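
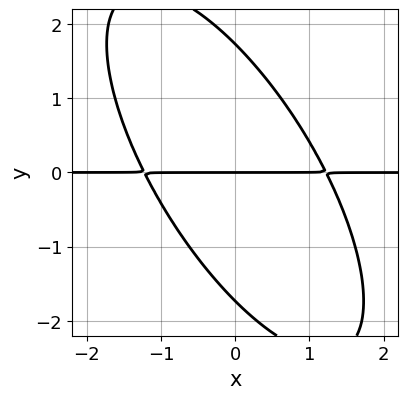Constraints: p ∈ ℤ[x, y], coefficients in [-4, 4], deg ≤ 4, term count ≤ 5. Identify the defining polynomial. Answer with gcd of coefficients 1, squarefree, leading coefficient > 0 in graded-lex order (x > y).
2*x^2*y + 2*x*y^2 + y^3 - 3*y

First, deg p = 3.
Then, observable constraints: one y-axis crossing is at y = 0; the visible x-axis segment lies entirely on the curve.
Finally, assembling these constraints gives the stated polynomial.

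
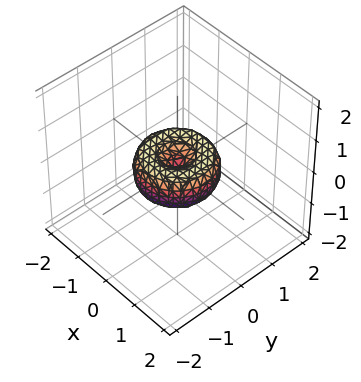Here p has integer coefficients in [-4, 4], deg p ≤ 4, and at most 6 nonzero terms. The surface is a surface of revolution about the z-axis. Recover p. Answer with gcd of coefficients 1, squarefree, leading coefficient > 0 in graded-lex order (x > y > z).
x^4 + 2*x^2*y^2 + y^4 - x^2 - y^2 + z^2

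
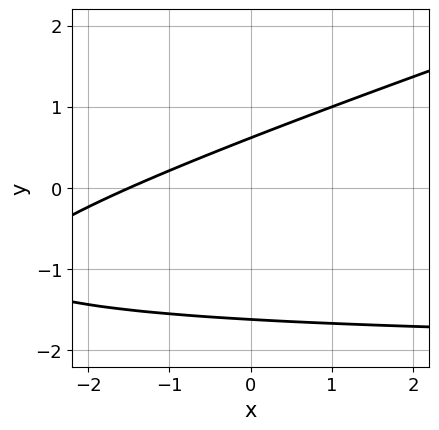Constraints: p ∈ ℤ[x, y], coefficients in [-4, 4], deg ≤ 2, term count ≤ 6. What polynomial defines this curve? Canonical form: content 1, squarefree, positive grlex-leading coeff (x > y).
First, degree: the shape is more complex than any degree-1 curve, so deg p = 2.
Finally, solving for integer coefficients yields p as stated.

x*y - 3*y^2 + 2*x - 3*y + 3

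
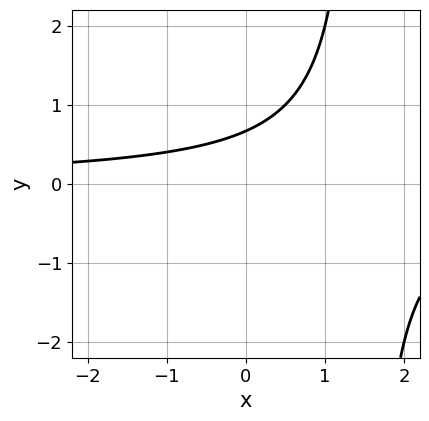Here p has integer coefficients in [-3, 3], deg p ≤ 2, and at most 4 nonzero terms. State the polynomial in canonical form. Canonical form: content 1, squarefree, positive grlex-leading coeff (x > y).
(a) The degree is 2 — the shape is more complex than any degree-1 curve.
(b) Observable constraints: it misses every integer gridline on the x-axis.
(c) Matching integer coefficients to the picture gives p.

2*x*y - 3*y + 2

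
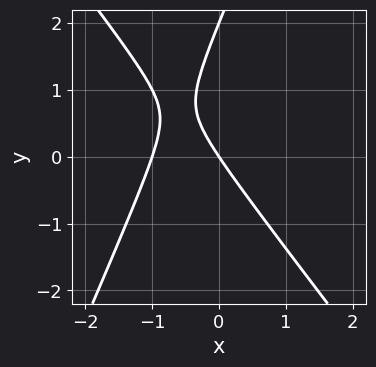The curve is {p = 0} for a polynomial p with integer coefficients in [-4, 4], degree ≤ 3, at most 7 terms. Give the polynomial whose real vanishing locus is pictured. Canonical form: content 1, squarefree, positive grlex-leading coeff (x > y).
deg p = 2.
Reading off the gridlines: among the integer gridlines, it crosses the x-axis at x ∈ {-1, 0}; the y-axis gridline crossings are at y ∈ {0, 2}.
Assembling these constraints gives the stated polynomial.

3*x^2 + x*y - y^2 + 3*x + 2*y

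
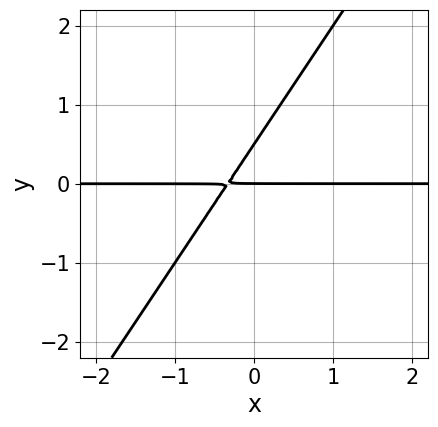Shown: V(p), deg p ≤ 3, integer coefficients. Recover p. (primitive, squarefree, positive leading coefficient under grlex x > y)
1. The degree is 2 — no degree-1 curve has this shape.
2. Checking where it meets the axes: it meets the y-axis at y = 0 (among the integer gridlines); every point of the x-axis in the box is on the curve.
3. Assembling these constraints gives the stated polynomial.

3*x*y - 2*y^2 + y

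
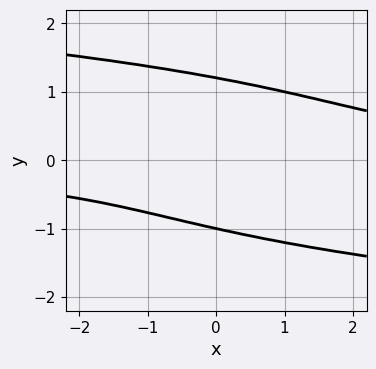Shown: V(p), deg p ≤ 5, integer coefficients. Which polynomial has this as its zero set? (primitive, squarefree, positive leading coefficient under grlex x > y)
(a) deg p = 4. No degree-3 curve has this shape.
(b) From the axis intercepts and sections: it crosses the y-axis at the gridline y = -1; the curve avoids every integer x-axis point in the box.
(c) The integer polynomial consistent with all of this is the stated p.

2*y^4 + 2*x*y - y - 3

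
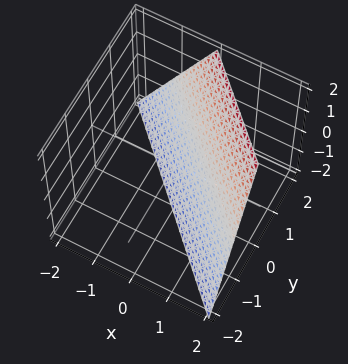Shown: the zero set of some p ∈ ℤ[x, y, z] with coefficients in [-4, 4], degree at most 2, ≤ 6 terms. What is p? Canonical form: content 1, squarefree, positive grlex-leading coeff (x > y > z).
(a) The degree is 1 — every cross-section is a straight line — this is a plane.
(b) Checking where it meets the axes: one y-axis crossing is at y = 1; it crosses the z-axis at the gridline z = -2; one x-axis crossing is at x = 1.
(c) Matching integer coefficients to the picture gives p.

2*x + 2*y - z - 2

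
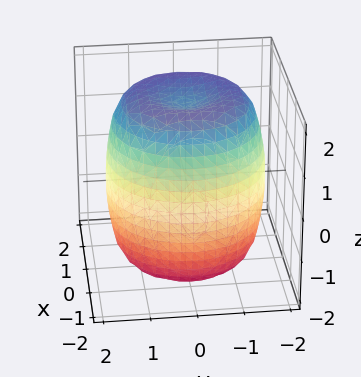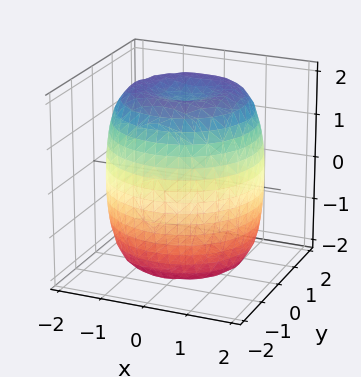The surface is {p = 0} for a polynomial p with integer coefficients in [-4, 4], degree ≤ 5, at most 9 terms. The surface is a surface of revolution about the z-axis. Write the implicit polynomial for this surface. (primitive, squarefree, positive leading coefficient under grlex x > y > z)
x^4 + 2*x^2*y^2 + y^4 - 2*x^2 - 2*y^2 + z^2 - 3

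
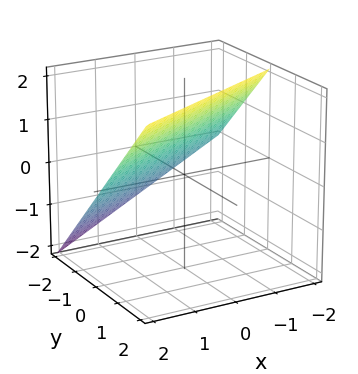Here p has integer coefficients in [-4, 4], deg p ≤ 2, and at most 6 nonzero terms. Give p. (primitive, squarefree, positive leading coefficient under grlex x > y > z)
x - 2*y + 2*z - 2

1. Degree: every cross-section is a straight line — this is a plane, so deg p = 1.
2. From the visible intercepts: it meets the x-axis at x = 2 (among the integer gridlines); one z-axis crossing is at z = 1.
3. Together with the visible shape, these determine p as stated. Check: (0, -1, 0) on the y-axis lies on the surface, and p(0, -1, 0) = 0. ✓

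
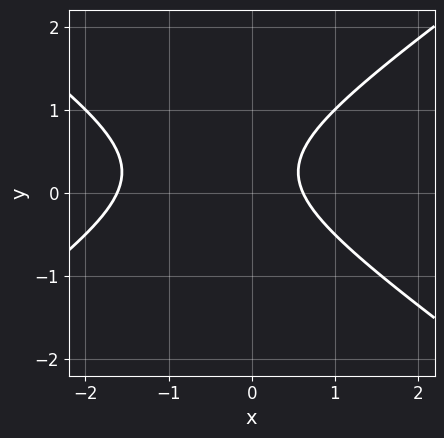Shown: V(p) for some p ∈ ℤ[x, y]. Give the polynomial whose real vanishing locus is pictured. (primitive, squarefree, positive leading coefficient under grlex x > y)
Degree: no degree-1 curve has this shape, so deg p = 2.
Observable constraints: it misses every integer gridline on the y-axis.
Solving for integer coefficients yields p as stated.

x^2 - 2*y^2 + x + y - 1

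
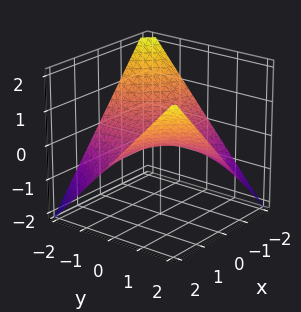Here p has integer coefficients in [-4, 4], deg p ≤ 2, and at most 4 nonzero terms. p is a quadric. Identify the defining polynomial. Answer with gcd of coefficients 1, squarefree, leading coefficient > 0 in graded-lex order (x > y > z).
x*y - 2*z

(a) deg p = 2. A saddle surface; a quadric.
(b) From the visible intercepts: every point of the y-axis in the box is on the surface; one z-axis crossing is at z = 0; the visible x-axis segment lies entirely on the surface.
(c) Matching integer coefficients to the picture gives p.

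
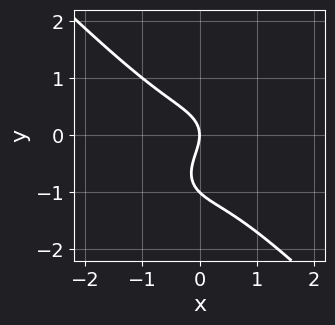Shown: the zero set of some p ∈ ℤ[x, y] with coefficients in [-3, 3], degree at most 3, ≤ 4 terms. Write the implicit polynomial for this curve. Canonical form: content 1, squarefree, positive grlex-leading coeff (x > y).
1. Degree: a generic line meets the curve in up to 3 points, so deg p = 3.
2. From the axis intercepts and sections: the y-axis gridline crossings are at y ∈ {-1, 0}; one x-axis crossing is at x = 0.
3. The integer polynomial consistent with all of this is the stated p.

x^3 + y^3 + y^2 + x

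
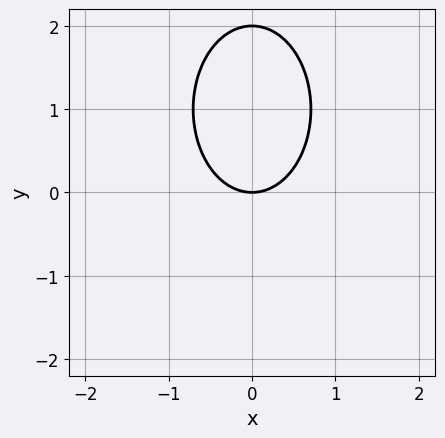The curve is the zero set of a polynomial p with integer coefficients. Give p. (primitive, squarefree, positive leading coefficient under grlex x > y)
2*x^2 + y^2 - 2*y

1. Degree: a generic line meets the curve in up to 2 points, so deg p = 2.
2. Symmetries: it's symmetric under x → −x, forcing even powers of x.
3. Reading off the gridlines: the y-axis gridline crossings are at y ∈ {0, 2}; it crosses the x-axis at the gridline x = 0.
4. Assembling these constraints gives the stated polynomial.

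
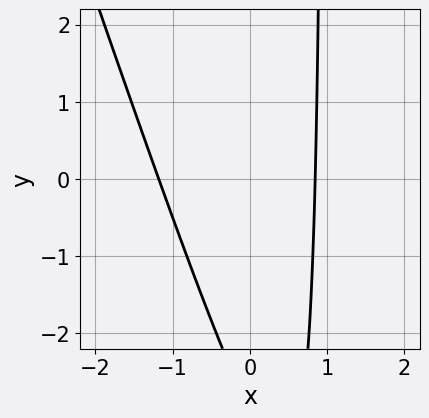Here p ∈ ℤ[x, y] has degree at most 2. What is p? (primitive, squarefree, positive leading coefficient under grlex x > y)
3*x^2 + x*y + x - y - 3

(a) deg p = 2. A generic line meets the curve in up to 2 points.
(b) Against the integer gridlines: it misses every integer gridline on the y-axis.
(c) Assembling these constraints gives the stated polynomial.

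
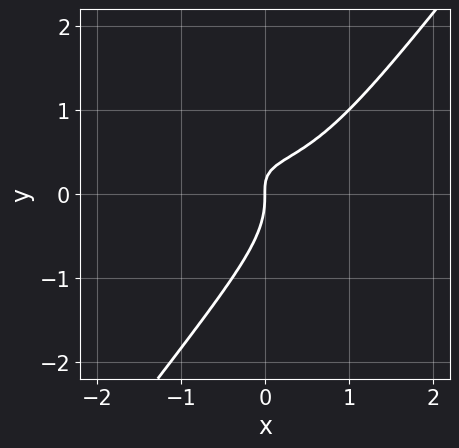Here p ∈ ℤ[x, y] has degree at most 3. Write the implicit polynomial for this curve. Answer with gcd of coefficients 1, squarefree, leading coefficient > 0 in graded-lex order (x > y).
1. Degree: the shape is more complex than any degree-2 curve, so deg p = 3.
2. From the axis intercepts and sections: it crosses the y-axis at the gridline y = 0; one x-axis crossing is at x = 0.
3. Assembling these constraints gives the stated polynomial.

x^3 + 2*x*y^2 - 2*y^3 - 2*x*y + x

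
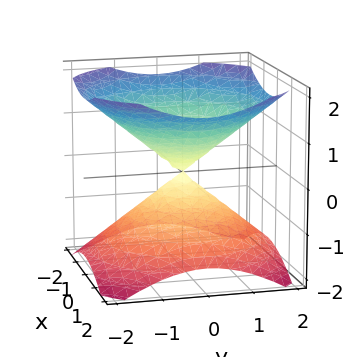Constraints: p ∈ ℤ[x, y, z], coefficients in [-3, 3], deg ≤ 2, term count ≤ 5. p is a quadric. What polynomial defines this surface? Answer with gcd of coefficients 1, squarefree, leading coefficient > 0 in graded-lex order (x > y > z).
(a) I count 2 distinct pieces.
(b) Degree: a double cone through the origin; a quadric, so deg p = 2.
(c) By symmetry, every cross-section ⟂ z is a circle, so x, y appear only via x² + y²; mirror symmetry z ↦ −z ⇒ only even powers of z.
(d) Observable constraints: it crosses the z-axis at the gridline z = 0; it crosses the y-axis at the gridline y = 0; a circular section at z = 1 has radius between 1 and 2; it meets the x-axis at x = 0 (among the integer gridlines).
(e) Putting this together gives p.

2*x^2 + 2*y^2 - 3*z^2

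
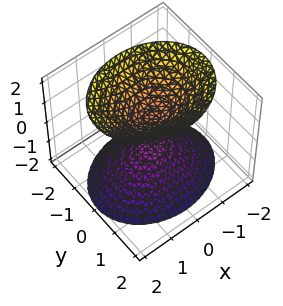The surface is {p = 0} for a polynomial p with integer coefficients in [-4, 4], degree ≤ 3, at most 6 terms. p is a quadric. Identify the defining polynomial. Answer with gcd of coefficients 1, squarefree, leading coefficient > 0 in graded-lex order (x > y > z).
2*x^2 + 3*y^2 - 2*z^2 + 1

1. The picture has 2 separate pieces. Treating them together as one polynomial.
2. Degree: two separate bowl-shaped sheets opening away from each other; a quadric, so deg p = 2.
3. Symmetries: mirror symmetry z ↦ −z ⇒ only even powers of z; the x ↦ −x reflection is a symmetry, so x appears only in even powers; it's symmetric under y → −y, forcing even powers of y.
4. From the visible intercepts: it misses every integer gridline on the y-axis; no x-intercept at any integer in the box.
5. Assembling these constraints gives the stated polynomial.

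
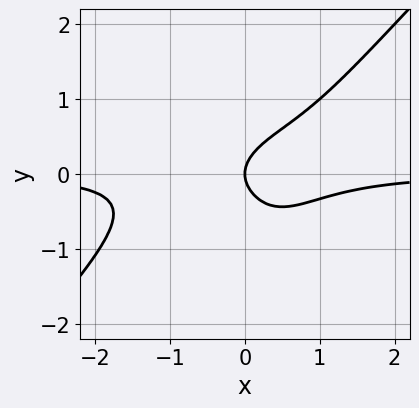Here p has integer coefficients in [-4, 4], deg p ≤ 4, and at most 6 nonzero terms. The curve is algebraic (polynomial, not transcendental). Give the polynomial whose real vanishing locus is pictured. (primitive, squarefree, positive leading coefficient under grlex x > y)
3*x^3*y - 3*x^2*y^2 + x^2*y - 3*y^2 + 2*x

1. Degree: a generic line meets the curve in up to 4 points, so deg p = 4.
2. Reading off the gridlines: it crosses the x-axis at the gridline x = 0; it meets the y-axis at y = 0 (among the integer gridlines).
3. Assembling these constraints gives the stated polynomial.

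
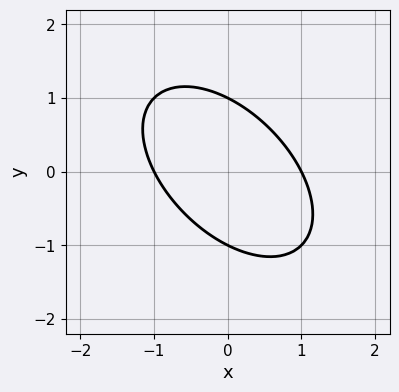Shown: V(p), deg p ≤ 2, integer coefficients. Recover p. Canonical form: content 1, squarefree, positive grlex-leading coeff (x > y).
x^2 + x*y + y^2 - 1

(a) The degree is 2 — the shape is more complex than any degree-1 curve.
(b) From the axis intercepts and sections: the x-axis gridline crossings are at x ∈ {-1, 1}; the y-axis gridline crossings are at y ∈ {-1, 1}.
(c) Putting this together gives p.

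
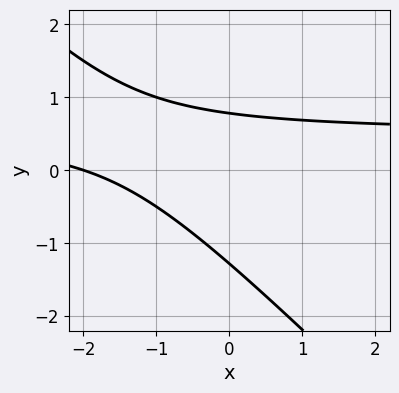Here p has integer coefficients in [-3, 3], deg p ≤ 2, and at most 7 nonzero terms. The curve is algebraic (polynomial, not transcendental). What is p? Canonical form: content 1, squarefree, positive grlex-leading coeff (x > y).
2*x*y + 2*y^2 - x + y - 2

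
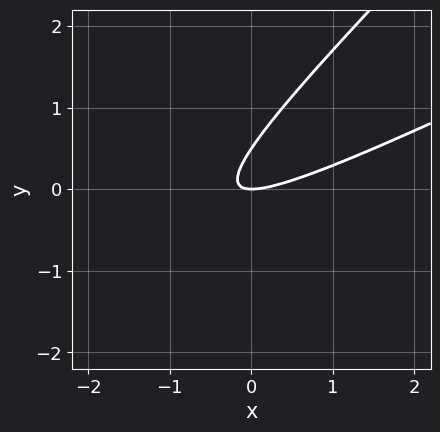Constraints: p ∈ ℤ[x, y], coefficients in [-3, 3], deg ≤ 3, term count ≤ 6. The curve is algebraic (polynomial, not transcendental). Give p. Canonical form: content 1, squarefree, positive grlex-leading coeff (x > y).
First, deg p = 2.
Next, checking where it meets the axes: one x-axis crossing is at x = 0; it meets the y-axis at y = 0 (among the integer gridlines).
Finally, the integer polynomial consistent with all of this is the stated p.

x^2 - 3*x*y + 2*y^2 - y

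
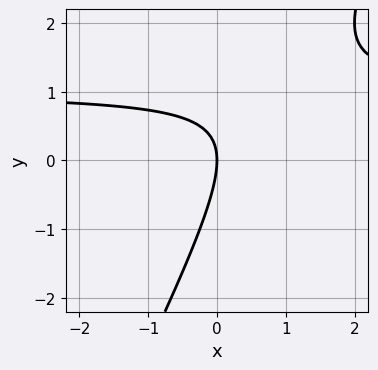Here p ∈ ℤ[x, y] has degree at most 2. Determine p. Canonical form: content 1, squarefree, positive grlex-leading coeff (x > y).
2*x*y - y^2 - 2*x

(a) Degree: the shape is more complex than any degree-1 curve, so deg p = 2.
(b) Checking where it meets the axes: it crosses the y-axis at the gridline y = 0; it meets the x-axis at x = 0 (among the integer gridlines).
(c) Together with the visible shape, these determine p as stated.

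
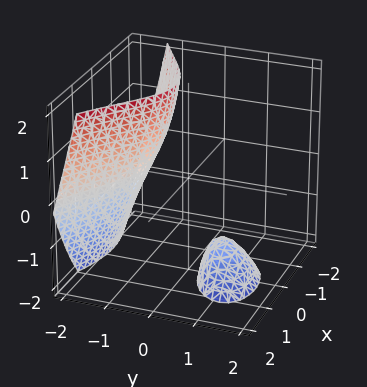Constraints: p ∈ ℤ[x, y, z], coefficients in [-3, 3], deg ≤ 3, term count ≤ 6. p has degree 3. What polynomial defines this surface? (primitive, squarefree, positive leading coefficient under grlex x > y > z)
2*y^3 + 3*x^2 - x*y + 3*y*z + 2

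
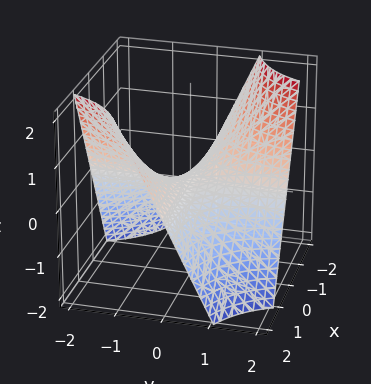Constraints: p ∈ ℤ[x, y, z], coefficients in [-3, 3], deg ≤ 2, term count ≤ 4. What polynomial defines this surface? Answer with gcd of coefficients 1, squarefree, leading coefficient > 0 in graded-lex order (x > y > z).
x*y + z

(a) The degree is 2 — a saddle surface; a quadric.
(b) Observable constraints: the visible y-axis segment lies entirely on the surface; it meets the z-axis at z = 0 (among the integer gridlines).
(c) The integer polynomial consistent with all of this is the stated p. Check: (1, 0, 0) on the x-axis lies on the surface, and p(1, 0, 0) = 0. ✓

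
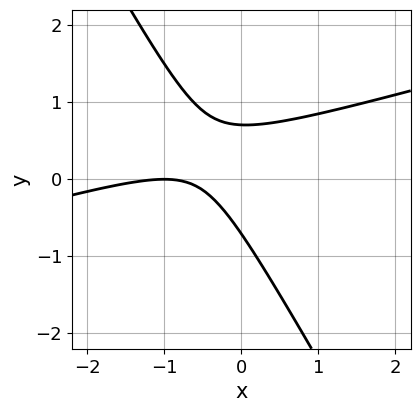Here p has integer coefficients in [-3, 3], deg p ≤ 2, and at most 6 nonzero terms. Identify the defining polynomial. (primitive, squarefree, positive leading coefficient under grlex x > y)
x^2 - 3*x*y - 2*y^2 + 2*x + 1

The degree is 2 — no degree-1 curve has this shape.
Checking where it meets the axes: it crosses the x-axis at the gridline x = -1.
The integer polynomial consistent with all of this is the stated p.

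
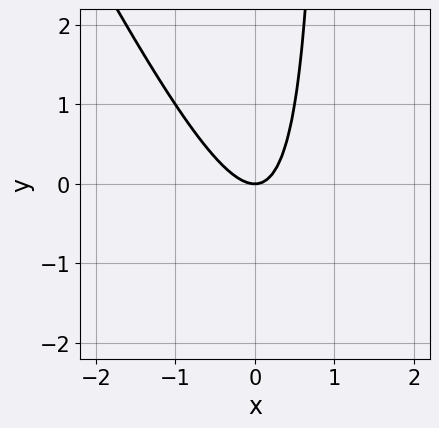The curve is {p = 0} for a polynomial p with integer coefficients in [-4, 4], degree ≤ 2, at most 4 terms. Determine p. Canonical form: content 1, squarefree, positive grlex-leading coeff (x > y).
2*x^2 + x*y - y

deg p = 2. No degree-1 curve has this shape.
Against the integer gridlines: one y-axis crossing is at y = 0; it meets the x-axis at x = 0 (among the integer gridlines).
Putting this together gives p.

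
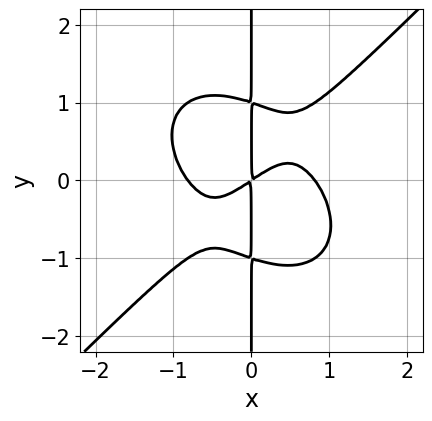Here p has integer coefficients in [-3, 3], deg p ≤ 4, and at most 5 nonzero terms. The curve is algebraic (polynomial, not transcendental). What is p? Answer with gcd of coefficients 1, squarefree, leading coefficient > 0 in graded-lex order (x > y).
1. deg p = 4. A generic line meets the curve in up to 4 points.
2. Checking where it meets the axes: every point of the y-axis in the box is on the curve.
3. The integer polynomial consistent with all of this is the stated p.

3*x^4 - 3*x*y^3 - 2*x^2 + 3*x*y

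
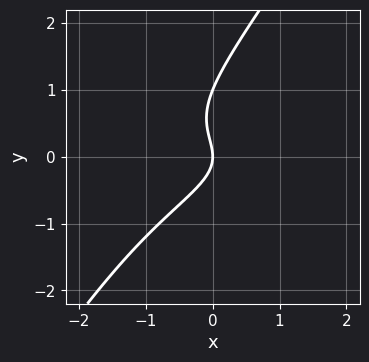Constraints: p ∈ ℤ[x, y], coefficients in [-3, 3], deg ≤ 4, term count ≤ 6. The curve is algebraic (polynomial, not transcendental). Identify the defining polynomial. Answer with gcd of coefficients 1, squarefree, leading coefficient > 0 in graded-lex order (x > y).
First, the degree is 3 — a generic line meets the curve in up to 3 points.
Next, from the visible intercepts: it meets the x-axis at x = 0 (among the integer gridlines); the y-axis gridline crossings are at y ∈ {0, 1}.
Finally, these observations pin down the coefficients.

3*x*y^2 - 2*y^3 + 2*y^2 + 2*x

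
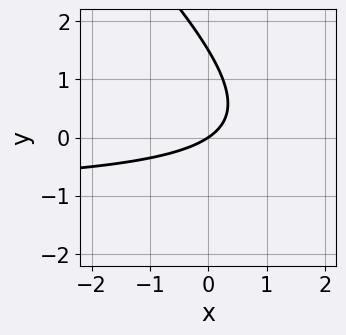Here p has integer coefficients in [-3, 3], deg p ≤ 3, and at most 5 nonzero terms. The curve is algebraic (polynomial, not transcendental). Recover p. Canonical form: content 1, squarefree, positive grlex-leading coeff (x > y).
2*x*y + 2*y^2 + 2*x - 3*y

(a) deg p = 2.
(b) From the axis intercepts and sections: it meets the x-axis at x = 0 (among the integer gridlines); it meets the y-axis at y = 0 (among the integer gridlines).
(c) Matching integer coefficients to the picture gives p.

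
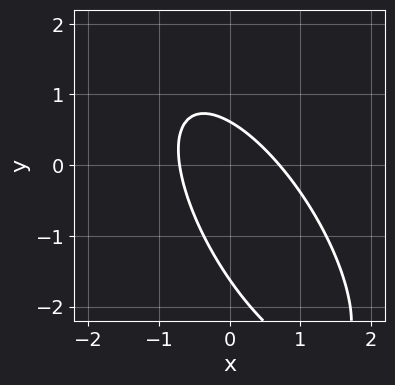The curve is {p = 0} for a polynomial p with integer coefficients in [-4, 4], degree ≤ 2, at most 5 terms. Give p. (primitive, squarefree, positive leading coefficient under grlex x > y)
2*x^2 + 2*x*y + y^2 + y - 1

(a) The degree is 2 — the shape is more complex than any degree-1 curve.
(b) The integer polynomial consistent with all of this is the stated p.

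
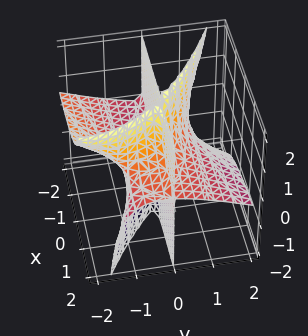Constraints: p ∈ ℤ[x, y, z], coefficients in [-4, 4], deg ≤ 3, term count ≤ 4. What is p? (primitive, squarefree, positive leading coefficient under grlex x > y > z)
1. Degree: no degree-2 surface has this shape, so deg p = 3.
2. From the axis intercepts and sections: among the integer gridlines, it crosses the y-axis at y ∈ {-1, 0, 1}; the visible x-axis segment lies entirely on the surface.
3. Solving for integer coefficients yields p as stated. Check: (0, 0, 2) on the z-axis lies on the surface, and p(0, 0, 2) = 0. ✓

2*x*y*z + y^3 + 2*y^2*z - y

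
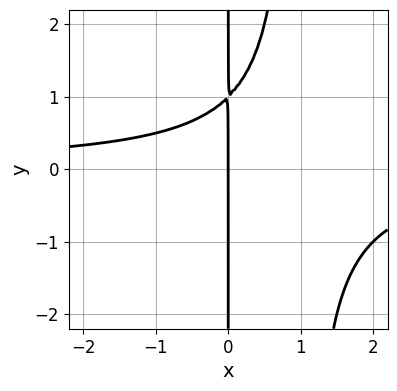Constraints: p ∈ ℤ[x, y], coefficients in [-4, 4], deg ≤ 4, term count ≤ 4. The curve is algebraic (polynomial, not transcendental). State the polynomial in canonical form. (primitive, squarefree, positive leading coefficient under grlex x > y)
Degree: no degree-2 curve has this shape, so deg p = 3.
Checking where it meets the axes: one x-axis crossing is at x = 0; the visible y-axis segment lies entirely on the curve.
Assembling these constraints gives the stated polynomial.

x^2*y - x*y + x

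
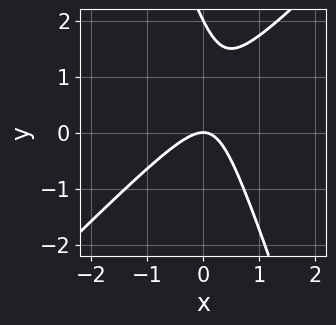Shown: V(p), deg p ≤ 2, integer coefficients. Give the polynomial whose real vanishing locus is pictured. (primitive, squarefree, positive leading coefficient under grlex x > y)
3*x^2 - 2*x*y - y^2 + 2*y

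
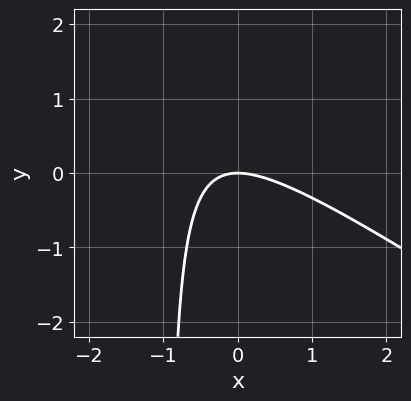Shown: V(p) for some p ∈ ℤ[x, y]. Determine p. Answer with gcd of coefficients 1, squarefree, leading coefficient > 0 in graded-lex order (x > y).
Degree: the shape is more complex than any degree-1 curve, so deg p = 2.
From the axis intercepts and sections: it crosses the x-axis at the gridline x = 0; it meets the y-axis at y = 0 (among the integer gridlines).
Solving for integer coefficients yields p as stated.

2*x^2 + 3*x*y + 3*y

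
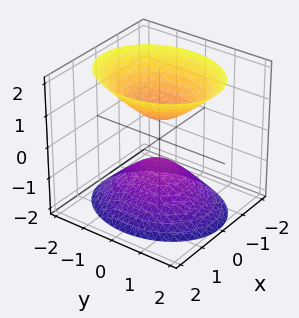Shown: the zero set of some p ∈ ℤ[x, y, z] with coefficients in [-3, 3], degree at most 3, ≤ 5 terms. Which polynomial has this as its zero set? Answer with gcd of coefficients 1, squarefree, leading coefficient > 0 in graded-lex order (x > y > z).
3*x^2 + 2*y^2 - 2*z^2 + 1

(a) There are 2 components. They look like related sheets of one shape, so recover p as a whole.
(b) deg p = 2. Two sheets facing apart; a quadric.
(c) Symmetries: mirror symmetry x ↦ −x ⇒ only even powers of x; mirror symmetry y ↦ −y ⇒ only even powers of y; mirror symmetry z ↦ −z ⇒ only even powers of z.
(d) Checking where it meets the axes: the surface avoids every integer y-axis point in the box; no x-intercept at any integer in the box.
(e) Assembling these constraints gives the stated polynomial.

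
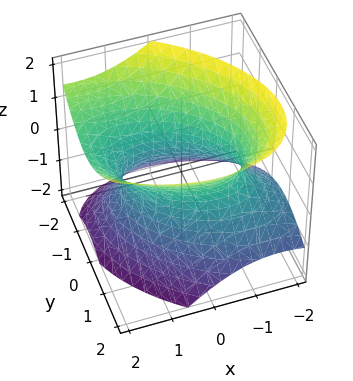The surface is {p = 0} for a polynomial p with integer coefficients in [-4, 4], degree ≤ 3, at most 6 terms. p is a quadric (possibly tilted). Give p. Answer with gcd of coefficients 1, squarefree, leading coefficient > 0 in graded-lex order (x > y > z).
2*x^2 + 2*x*y - 2*x*z + 3*y^2 - 3*z^2 - 3

First, deg p = 2. No degree-1 surface has this shape.
Then, against the integer gridlines: no z-intercept at any integer in the box; the y-axis gridline crossings are at y ∈ {-1, 1}.
Finally, putting this together gives p.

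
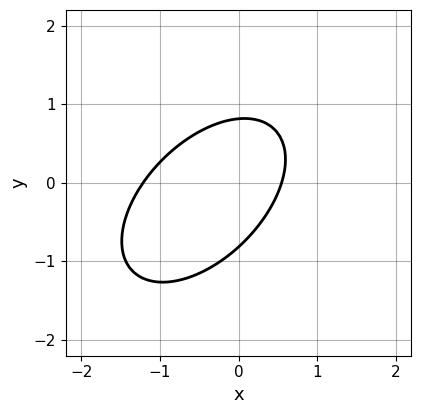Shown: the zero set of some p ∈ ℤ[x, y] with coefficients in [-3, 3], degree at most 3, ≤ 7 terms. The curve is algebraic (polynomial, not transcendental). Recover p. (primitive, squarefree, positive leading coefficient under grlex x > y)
3*x^2 - 3*x*y + 3*y^2 + 2*x - 2

(a) deg p = 2.
(b) Matching integer coefficients to the picture gives p.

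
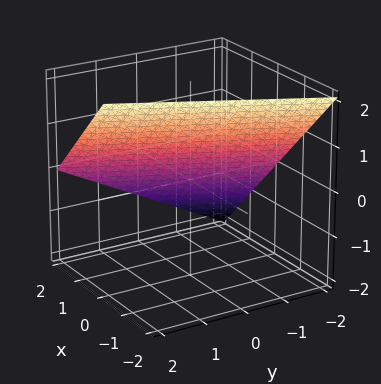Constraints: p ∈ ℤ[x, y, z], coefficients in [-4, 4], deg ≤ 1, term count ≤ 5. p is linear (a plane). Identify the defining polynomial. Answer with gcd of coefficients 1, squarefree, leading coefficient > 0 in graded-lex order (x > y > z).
2*x - y + 2*z - 2

First, the degree is 1 — the surface is flat (a plane).
Then, reading off the gridlines: it meets the x-axis at x = 1 (among the integer gridlines); one z-axis crossing is at z = 1; it meets the y-axis at y = -2 (among the integer gridlines).
Finally, together with the visible shape, these determine p as stated.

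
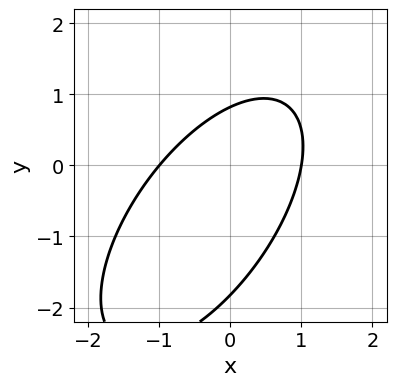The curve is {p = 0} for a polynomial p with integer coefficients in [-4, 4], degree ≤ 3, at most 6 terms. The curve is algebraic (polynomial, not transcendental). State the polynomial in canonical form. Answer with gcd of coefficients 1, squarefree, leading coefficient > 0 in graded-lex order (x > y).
1. The degree is 2 — the shape is more complex than any degree-1 curve.
2. Against the integer gridlines: the x-axis gridline crossings are at x ∈ {-1, 1}.
3. Assembling these constraints gives the stated polynomial.

3*x^2 - 3*x*y + 2*y^2 + 2*y - 3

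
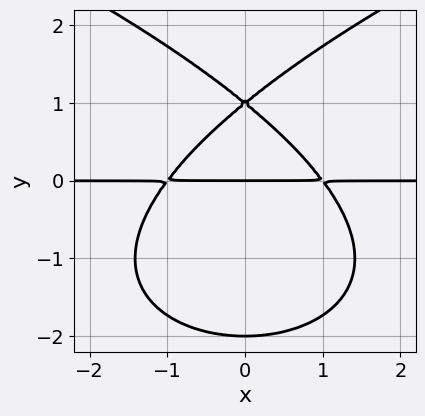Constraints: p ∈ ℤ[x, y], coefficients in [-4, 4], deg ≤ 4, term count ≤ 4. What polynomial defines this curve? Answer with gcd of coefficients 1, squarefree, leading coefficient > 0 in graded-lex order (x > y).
y^4 - 2*x^2*y - 3*y^2 + 2*y

deg p = 4. A generic line meets the curve in up to 4 points.
Symmetries: the x ↦ −x reflection is a symmetry, so x appears only in even powers.
Observable constraints: the visible x-axis segment lies entirely on the curve; among the integer gridlines, it crosses the y-axis at y ∈ {-2, 0, 1}.
Solving for integer coefficients yields p as stated.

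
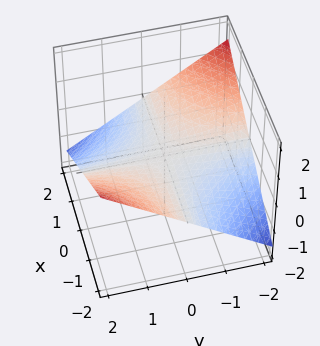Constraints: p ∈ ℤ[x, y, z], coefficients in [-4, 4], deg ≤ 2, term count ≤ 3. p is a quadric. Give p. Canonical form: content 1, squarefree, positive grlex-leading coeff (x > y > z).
x*y + 3*z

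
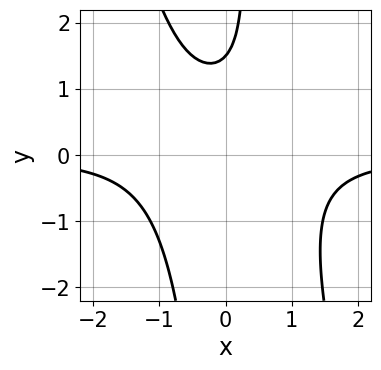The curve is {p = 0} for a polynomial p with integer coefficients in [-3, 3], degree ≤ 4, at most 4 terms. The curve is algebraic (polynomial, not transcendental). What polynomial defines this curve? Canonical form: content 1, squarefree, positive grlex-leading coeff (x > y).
(a) The degree is 3 — the shape is more complex than any degree-2 curve.
(b) Checking where it meets the axes: the curve avoids every integer x-axis point in the box.
(c) Matching integer coefficients to the picture gives p.

3*x^2*y + x*y^2 - 2*y + 3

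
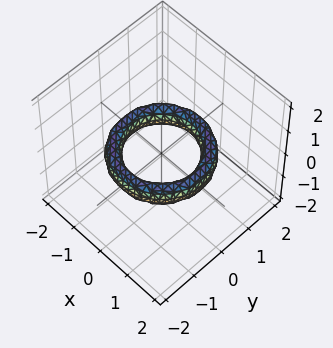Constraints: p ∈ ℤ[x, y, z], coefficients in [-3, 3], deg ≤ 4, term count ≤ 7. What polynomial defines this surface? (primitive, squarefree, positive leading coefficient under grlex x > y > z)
Degree: the shape is more complex than any degree-3 surface, so deg p = 4.
Symmetries: rotational symmetry about the z-axis ⇒ p depends on x, y only through x² + y².
Reading off the gridlines: among the integer gridlines, it crosses the x-axis at x ∈ {-1, 1}; the y-axis gridline crossings are at y ∈ {-1, 1}.
Solving for integer coefficients yields p as stated.

x^4 + 2*x^2*y^2 + y^4 - 3*x^2 - 3*y^2 + 2*z^2 + 2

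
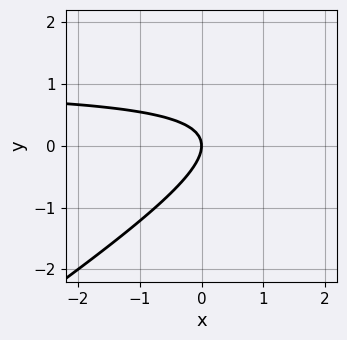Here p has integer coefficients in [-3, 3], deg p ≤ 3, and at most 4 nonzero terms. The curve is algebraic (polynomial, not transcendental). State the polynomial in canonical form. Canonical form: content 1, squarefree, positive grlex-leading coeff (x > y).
2*x*y - 3*y^2 - 2*x

(a) The degree is 2 — a generic line meets the curve in up to 2 points.
(b) Checking where it meets the axes: it meets the y-axis at y = 0 (among the integer gridlines); it crosses the x-axis at the gridline x = 0.
(c) Assembling these constraints gives the stated polynomial.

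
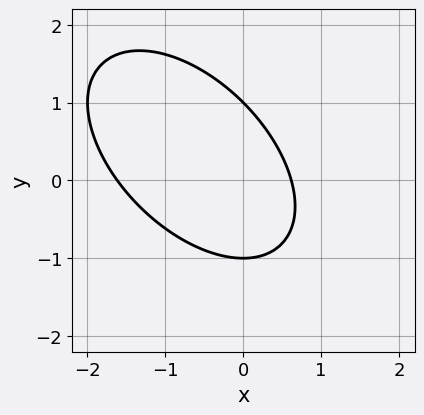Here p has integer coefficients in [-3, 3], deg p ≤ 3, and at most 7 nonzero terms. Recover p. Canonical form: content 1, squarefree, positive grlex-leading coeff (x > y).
deg p = 2. A generic line meets the curve in up to 2 points.
From the axis intercepts and sections: the y-axis gridline crossings are at y ∈ {-1, 1}.
Fitting integer coefficients to these (and the overall shape) gives p.

x^2 + x*y + y^2 + x - 1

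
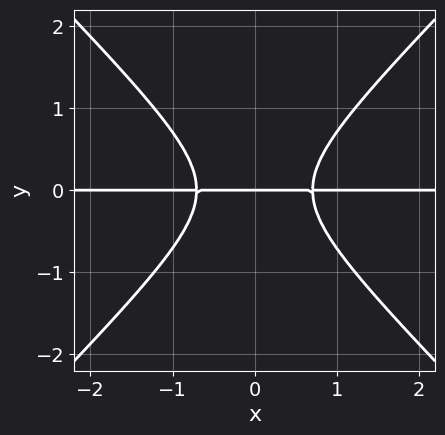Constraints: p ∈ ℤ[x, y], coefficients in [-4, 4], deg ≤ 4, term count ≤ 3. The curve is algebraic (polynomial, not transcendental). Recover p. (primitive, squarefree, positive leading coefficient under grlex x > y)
2*x^2*y - 2*y^3 - y

First, degree: no degree-2 curve has this shape, so deg p = 3.
Then, symmetries: it's symmetric under x → −x, forcing even powers of x.
Next, against the integer gridlines: it crosses the y-axis at the gridline y = 0; every point of the x-axis in the box is on the curve.
Finally, the integer polynomial consistent with all of this is the stated p.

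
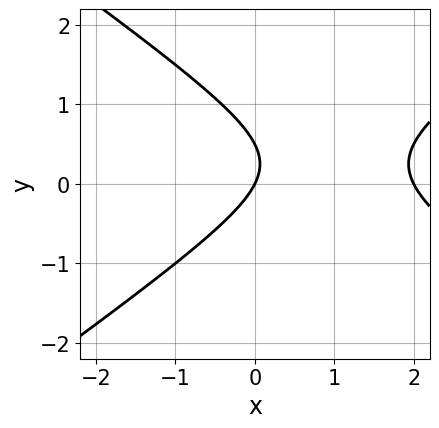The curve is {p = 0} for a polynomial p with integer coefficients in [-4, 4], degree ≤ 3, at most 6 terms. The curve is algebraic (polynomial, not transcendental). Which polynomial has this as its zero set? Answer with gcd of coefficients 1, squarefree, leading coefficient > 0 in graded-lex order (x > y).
x^2 - 2*y^2 - 2*x + y

(a) The degree is 2 — no degree-1 curve has this shape.
(b) Observable constraints: among the integer gridlines, it crosses the x-axis at x ∈ {0, 2}; it crosses the y-axis at the gridline y = 0.
(c) Assembling these constraints gives the stated polynomial.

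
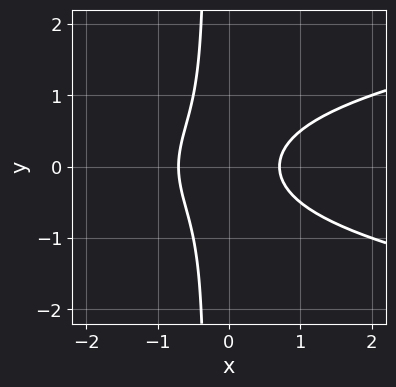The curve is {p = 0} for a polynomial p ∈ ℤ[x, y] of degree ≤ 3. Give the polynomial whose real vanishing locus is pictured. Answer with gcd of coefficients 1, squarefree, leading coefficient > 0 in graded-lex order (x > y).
3*x*y^2 - 2*x^2 + y^2 + 1

(a) The degree is 3 — no degree-2 curve has this shape.
(b) Symmetries: it's symmetric under y → −y, forcing even powers of y.
(c) Against the integer gridlines: no y-intercept at any integer in the box.
(d) Matching integer coefficients to the picture gives p.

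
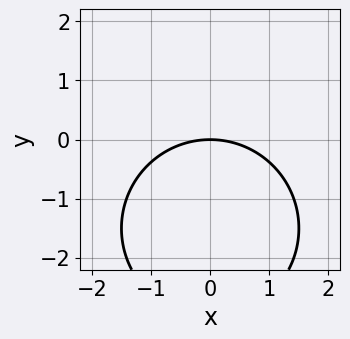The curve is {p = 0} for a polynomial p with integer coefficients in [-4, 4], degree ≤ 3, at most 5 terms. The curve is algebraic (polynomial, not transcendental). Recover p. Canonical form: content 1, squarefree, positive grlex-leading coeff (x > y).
First, degree: no degree-1 curve has this shape, so deg p = 2.
Then, symmetries: mirror symmetry x ↦ −x ⇒ only even powers of x.
Then, reading off the gridlines: one x-axis crossing is at x = 0; it meets the y-axis at y = 0 (among the integer gridlines).
Finally, these observations pin down the coefficients.

x^2 + y^2 + 3*y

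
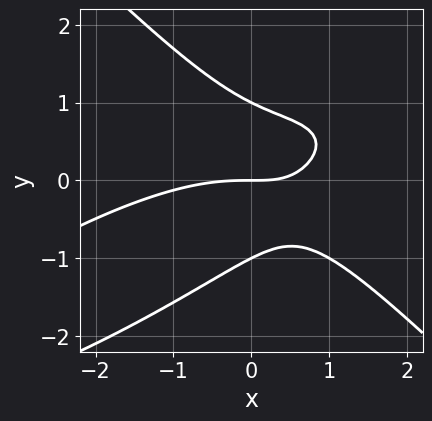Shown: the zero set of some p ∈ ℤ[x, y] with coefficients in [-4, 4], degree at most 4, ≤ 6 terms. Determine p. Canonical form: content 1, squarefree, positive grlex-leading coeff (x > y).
x^3 - 2*x^2*y + 3*y^3 + 3*x*y - 3*y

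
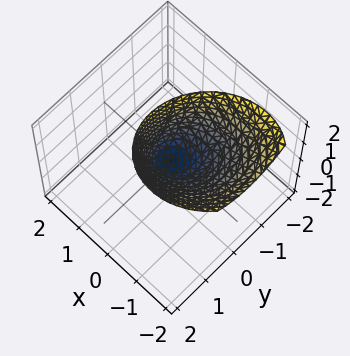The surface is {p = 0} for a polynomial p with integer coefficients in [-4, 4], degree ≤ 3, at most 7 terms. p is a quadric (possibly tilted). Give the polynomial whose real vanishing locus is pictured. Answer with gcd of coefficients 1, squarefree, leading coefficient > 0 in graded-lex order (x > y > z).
1. The degree is 2 — a generic line meets the surface in up to 2 points.
2. Observable constraints: one y-axis crossing is at y = 0; it meets the x-axis at x = 0 (among the integer gridlines).
3. Solving for integer coefficients yields p as stated.

3*x^2 - x*y + 3*x*z + 3*y^2 - 2*z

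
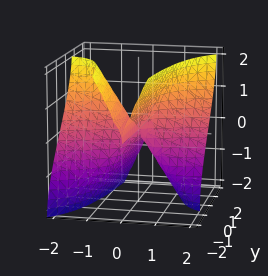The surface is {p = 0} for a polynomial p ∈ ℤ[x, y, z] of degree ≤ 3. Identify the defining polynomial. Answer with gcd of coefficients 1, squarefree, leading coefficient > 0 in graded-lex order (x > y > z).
x^3 - 3*x^2*y + 3*x^2*z - z^3

deg p = 3.
Observable constraints: it crosses the x-axis at the gridline x = 0; it crosses the z-axis at the gridline z = 0; every point of the y-axis in the box is on the surface.
Putting this together gives p.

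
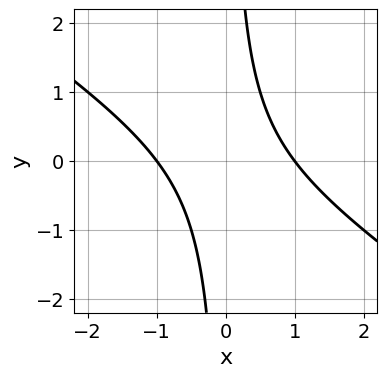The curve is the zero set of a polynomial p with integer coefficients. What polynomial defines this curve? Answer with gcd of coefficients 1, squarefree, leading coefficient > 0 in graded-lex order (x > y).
2*x^2 + 3*x*y - 2

(a) Degree: no degree-1 curve has this shape, so deg p = 2.
(b) Observable constraints: among the integer gridlines, it crosses the x-axis at x ∈ {-1, 1}; the curve avoids every integer y-axis point in the box.
(c) Together with the visible shape, these determine p as stated.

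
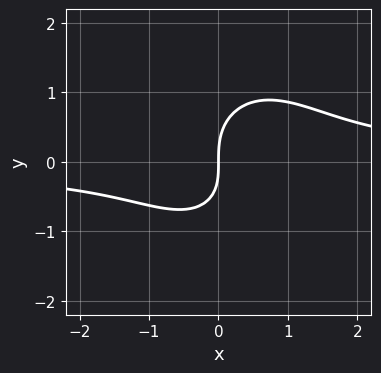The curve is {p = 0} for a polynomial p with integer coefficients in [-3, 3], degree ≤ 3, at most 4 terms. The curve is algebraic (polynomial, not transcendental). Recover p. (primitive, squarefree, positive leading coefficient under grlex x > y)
3*x^2*y + 2*y^3 - x*y - 3*x

1. The degree is 3 — a generic line meets the curve in up to 3 points.
2. From the axis intercepts and sections: it crosses the x-axis at the gridline x = 0; it meets the y-axis at y = 0 (among the integer gridlines).
3. Fitting integer coefficients to these (and the overall shape) gives p.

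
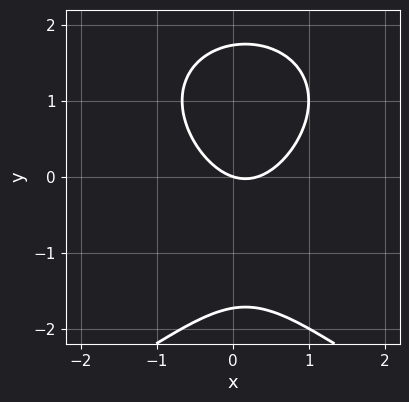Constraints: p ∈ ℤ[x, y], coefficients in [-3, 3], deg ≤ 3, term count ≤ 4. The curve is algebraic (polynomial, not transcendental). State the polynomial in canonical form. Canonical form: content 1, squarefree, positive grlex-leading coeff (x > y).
y^3 + 3*x^2 - x - 3*y

(a) Degree: no degree-2 curve has this shape, so deg p = 3.
(b) From the visible intercepts: it crosses the y-axis at the gridline y = 0; one x-axis crossing is at x = 0.
(c) Together with the visible shape, these determine p as stated.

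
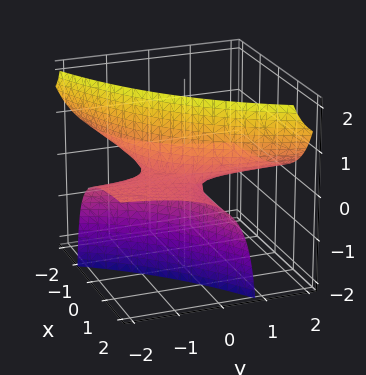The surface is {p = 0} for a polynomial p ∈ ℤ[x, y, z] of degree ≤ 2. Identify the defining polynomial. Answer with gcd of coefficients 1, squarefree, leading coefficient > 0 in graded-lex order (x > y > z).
(a) The degree is 2 — a generic line meets the surface in up to 2 points.
(b) Against the integer gridlines: the visible x-axis segment lies entirely on the surface; it meets the z-axis at z = 0 (among the integer gridlines); the visible y-axis segment lies entirely on the surface.
(c) Matching integer coefficients to the picture gives p.

x*y + 3*x*z - 3*y*z - 3*z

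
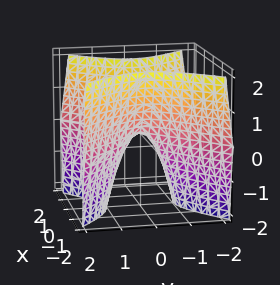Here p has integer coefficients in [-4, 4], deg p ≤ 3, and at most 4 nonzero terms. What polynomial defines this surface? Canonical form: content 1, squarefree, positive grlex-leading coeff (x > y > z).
The degree is 2 — a saddle surface; a quadric.
Symmetries: it's symmetric under x → −x, forcing even powers of x; the y ↦ −y reflection is a symmetry, so y appears only in even powers.
Observable constraints: one z-axis crossing is at z = 0; it crosses the y-axis at the gridline y = 0; one x-axis crossing is at x = 0.
Together with the visible shape, these determine p as stated.

2*x^2 - 2*y^2 - z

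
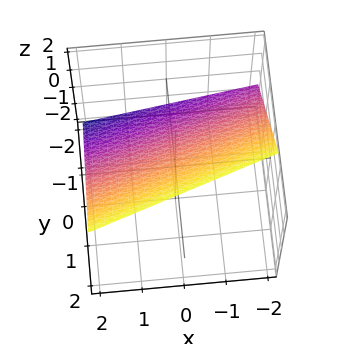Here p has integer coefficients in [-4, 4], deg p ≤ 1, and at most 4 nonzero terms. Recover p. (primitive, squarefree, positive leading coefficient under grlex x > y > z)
x - 3*y + 3*z - 2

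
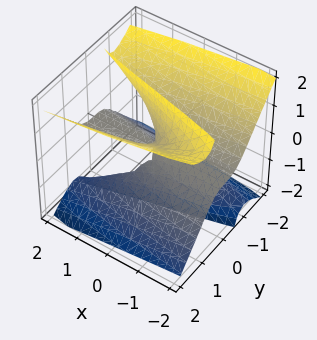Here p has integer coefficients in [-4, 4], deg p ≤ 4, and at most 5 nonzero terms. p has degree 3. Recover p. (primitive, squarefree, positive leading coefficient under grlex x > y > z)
(a) deg p = 3. The shape is more complex than any degree-2 surface.
(b) Observable constraints: one y-axis crossing is at y = 0; the visible x-axis segment lies entirely on the surface; the visible z-axis segment lies entirely on the surface.
(c) Fitting integer coefficients to these (and the overall shape) gives p.

2*y^3 - 2*y*z^2 - x*z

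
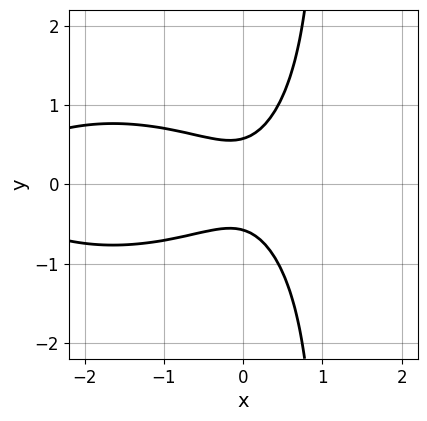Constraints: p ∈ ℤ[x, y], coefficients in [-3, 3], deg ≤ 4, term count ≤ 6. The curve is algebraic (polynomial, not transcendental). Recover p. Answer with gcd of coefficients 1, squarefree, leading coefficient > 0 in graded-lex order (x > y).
First, degree: no degree-2 curve has this shape, so deg p = 3.
Then, symmetries: it's symmetric under y → −y, forcing even powers of y.
Then, from the axis intercepts and sections: no x-intercept at any integer in the box.
Finally, these observations pin down the coefficients.

x^3 + 3*x*y^2 + 3*x^2 - 3*y^2 + 1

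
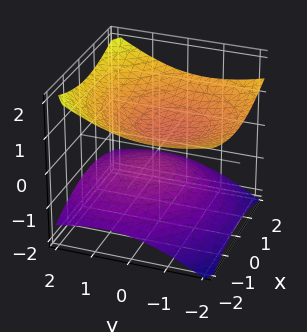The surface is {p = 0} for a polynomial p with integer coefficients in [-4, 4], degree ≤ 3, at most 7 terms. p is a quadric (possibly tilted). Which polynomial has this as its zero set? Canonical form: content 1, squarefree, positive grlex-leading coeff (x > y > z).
(a) There are 2 components. Treating them together as one polynomial.
(b) Degree: no degree-1 surface has this shape, so deg p = 2.
(c) Checking where it meets the axes: the surface avoids every integer x-axis point in the box; the surface avoids every integer y-axis point in the box.
(d) Solving for integer coefficients yields p as stated.

x^2 + y^2 + y*z - 3*z^2 + 1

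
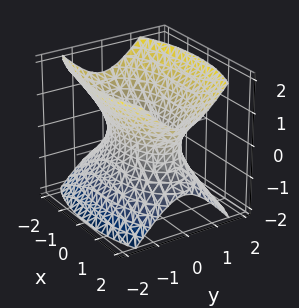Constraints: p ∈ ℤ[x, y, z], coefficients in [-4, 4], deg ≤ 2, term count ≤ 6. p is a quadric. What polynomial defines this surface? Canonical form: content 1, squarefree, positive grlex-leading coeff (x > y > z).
x^2 + 3*y^2 - 2*z^2 - 2

deg p = 2. An hourglass — one-sheet hyperboloid; a quadric.
Symmetries: the y ↦ −y reflection is a symmetry, so y appears only in even powers; it's symmetric under x → −x, forcing even powers of x; it's symmetric under z → −z, forcing even powers of z.
Reading off the gridlines: the surface avoids every integer z-axis point in the box.
The integer polynomial consistent with all of this is the stated p.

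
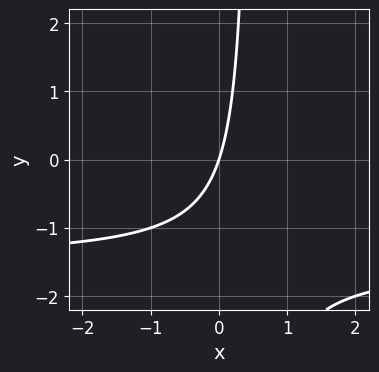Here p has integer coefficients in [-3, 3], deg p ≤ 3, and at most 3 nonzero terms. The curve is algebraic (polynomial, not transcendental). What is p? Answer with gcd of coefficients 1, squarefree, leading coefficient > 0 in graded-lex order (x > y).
(a) Degree: a generic line meets the curve in up to 2 points, so deg p = 2.
(b) Observable constraints: it meets the y-axis at y = 0 (among the integer gridlines); it crosses the x-axis at the gridline x = 0.
(c) Solving for integer coefficients yields p as stated.

2*x*y + 3*x - y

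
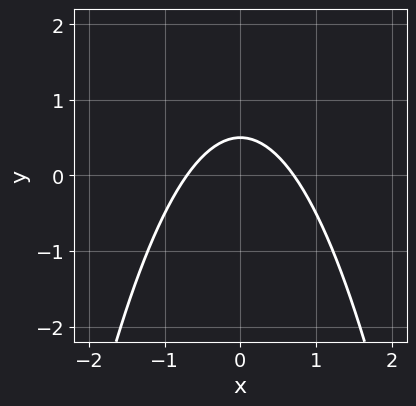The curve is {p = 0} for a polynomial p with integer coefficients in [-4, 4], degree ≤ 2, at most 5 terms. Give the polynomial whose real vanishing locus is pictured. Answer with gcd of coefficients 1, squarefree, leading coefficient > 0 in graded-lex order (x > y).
1. Degree: no degree-1 curve has this shape, so deg p = 2.
2. Symmetries: mirror symmetry x ↦ −x ⇒ only even powers of x.
3. Matching integer coefficients to the picture gives p.

2*x^2 + 2*y - 1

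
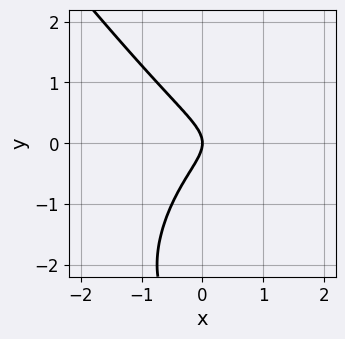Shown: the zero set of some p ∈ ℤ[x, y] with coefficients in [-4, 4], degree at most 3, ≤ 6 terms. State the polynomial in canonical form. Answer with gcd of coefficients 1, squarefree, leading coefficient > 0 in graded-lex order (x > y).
(a) The degree is 3 — the shape is more complex than any degree-2 curve.
(b) From the visible intercepts: it crosses the y-axis at the gridline y = 0; it crosses the x-axis at the gridline x = 0.
(c) Assembling these constraints gives the stated polynomial.

2*x^3 + y^3 - 3*x^2 + 3*y^2 + 2*x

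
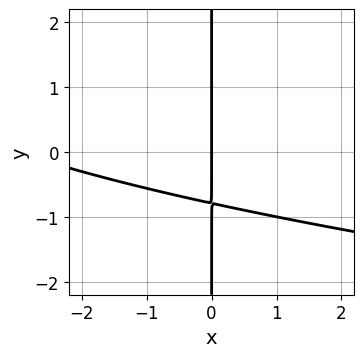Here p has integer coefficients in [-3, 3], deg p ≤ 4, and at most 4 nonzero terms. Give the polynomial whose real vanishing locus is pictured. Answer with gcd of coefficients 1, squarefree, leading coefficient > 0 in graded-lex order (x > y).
(a) Degree: the shape is more complex than any degree-2 curve, so deg p = 3.
(b) From the axis intercepts and sections: every point of the y-axis in the box is on the curve; it crosses the x-axis at the gridline x = 0.
(c) Putting this together gives p.

x*y^2 - x^2 - 3*x*y - 3*x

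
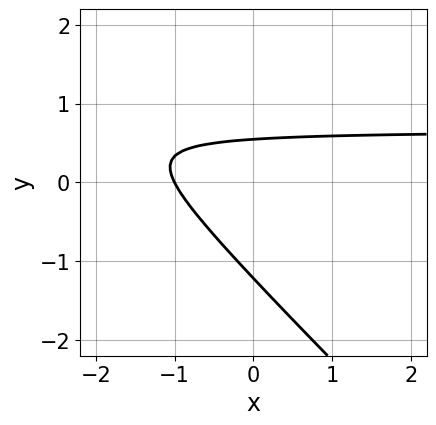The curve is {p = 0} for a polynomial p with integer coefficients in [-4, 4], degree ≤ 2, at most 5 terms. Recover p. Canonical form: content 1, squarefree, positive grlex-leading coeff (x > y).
First, deg p = 2. The shape is more complex than any degree-1 curve.
Then, observable constraints: it meets the x-axis at x = -1 (among the integer gridlines).
Finally, fitting integer coefficients to these (and the overall shape) gives p.

3*x*y + 3*y^2 - 2*x + 2*y - 2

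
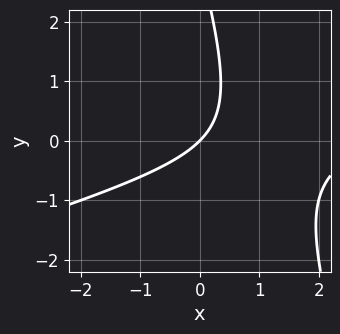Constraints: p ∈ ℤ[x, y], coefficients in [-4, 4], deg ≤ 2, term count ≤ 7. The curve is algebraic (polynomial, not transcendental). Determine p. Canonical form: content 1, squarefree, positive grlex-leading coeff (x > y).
x^2 - 3*x*y - y^2 - 3*x + 3*y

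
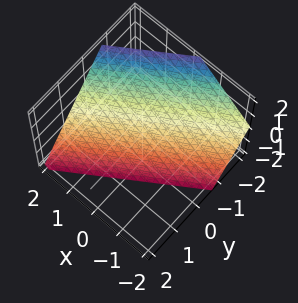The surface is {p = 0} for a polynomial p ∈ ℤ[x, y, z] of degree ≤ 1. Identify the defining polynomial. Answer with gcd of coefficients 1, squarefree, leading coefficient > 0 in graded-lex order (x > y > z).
2*x - 3*y - 2*z - 2

1. Degree: every cross-section is a straight line — this is a plane, so deg p = 1.
2. From the axis intercepts and sections: it meets the x-axis at x = 1 (among the integer gridlines); it meets the z-axis at z = -1 (among the integer gridlines).
3. Putting this together gives p.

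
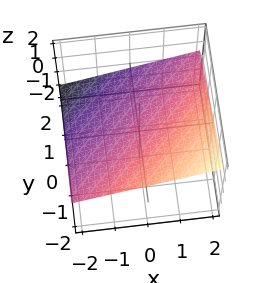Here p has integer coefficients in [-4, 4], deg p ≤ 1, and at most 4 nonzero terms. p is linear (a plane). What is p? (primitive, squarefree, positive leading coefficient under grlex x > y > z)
1. Degree: the surface is flat (a plane), so deg p = 1.
2. Checking where it meets the axes: it meets the x-axis at x = -2 (among the integer gridlines); it crosses the y-axis at the gridline y = 2.
3. Putting this together gives p.

x - y - 3*z + 2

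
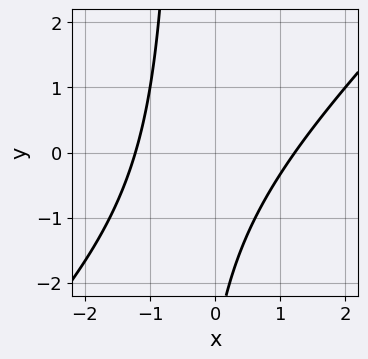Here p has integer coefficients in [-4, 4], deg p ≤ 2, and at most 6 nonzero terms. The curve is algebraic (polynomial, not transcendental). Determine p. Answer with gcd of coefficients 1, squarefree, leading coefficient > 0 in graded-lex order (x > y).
2*x^2 - 2*x*y - y - 3

First, degree: the shape is more complex than any degree-1 curve, so deg p = 2.
Next, reading off the gridlines: it misses every integer gridline on the y-axis.
Finally, solving for integer coefficients yields p as stated.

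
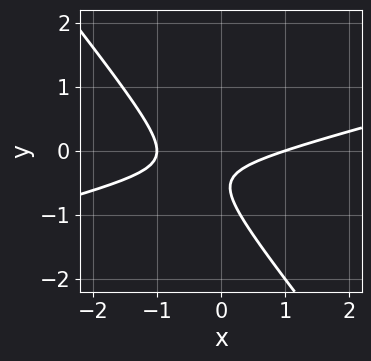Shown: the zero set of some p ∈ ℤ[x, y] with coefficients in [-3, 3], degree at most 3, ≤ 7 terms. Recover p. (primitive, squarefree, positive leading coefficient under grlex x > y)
x^2 - 3*x*y - 3*y^2 - 3*y - 1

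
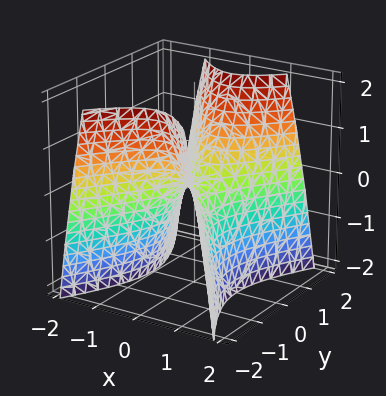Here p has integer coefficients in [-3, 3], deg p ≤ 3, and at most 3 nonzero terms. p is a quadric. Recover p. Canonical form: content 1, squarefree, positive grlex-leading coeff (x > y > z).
First, the degree is 2 — a saddle surface; a quadric.
Next, symmetries: the y ↦ −y reflection is a symmetry, so y appears only in even powers; it's symmetric under x → −x, forcing even powers of x.
Next, observable constraints: one y-axis crossing is at y = 0; it crosses the x-axis at the gridline x = 0; one z-axis crossing is at z = 0.
Finally, fitting integer coefficients to these (and the overall shape) gives p.

2*x^2 - y^2 + z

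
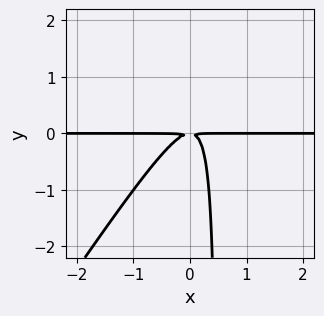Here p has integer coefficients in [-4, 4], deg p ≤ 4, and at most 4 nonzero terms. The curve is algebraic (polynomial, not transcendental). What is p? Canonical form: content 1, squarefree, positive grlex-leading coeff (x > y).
First, degree: the shape is more complex than any degree-2 curve, so deg p = 3.
Then, reading off the gridlines: the visible x-axis segment lies entirely on the curve.
Finally, these observations pin down the coefficients.

3*x^2*y - 2*x*y^2 + y^2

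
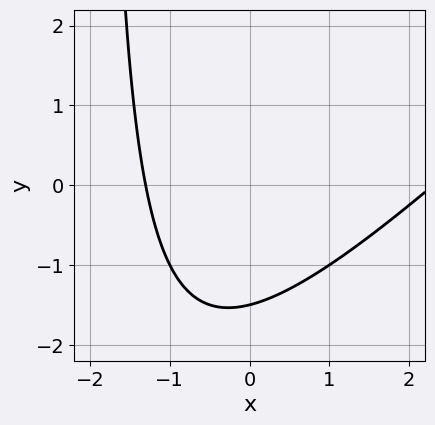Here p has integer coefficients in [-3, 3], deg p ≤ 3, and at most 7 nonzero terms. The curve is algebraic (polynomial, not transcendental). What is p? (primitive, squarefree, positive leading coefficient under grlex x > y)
(a) deg p = 2.
(b) Solving for integer coefficients yields p as stated.

x^2 - x*y - x - 2*y - 3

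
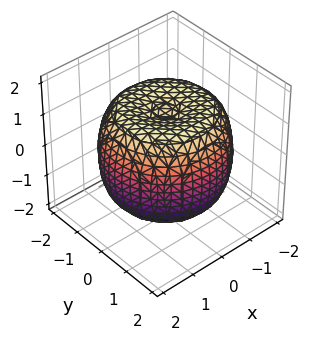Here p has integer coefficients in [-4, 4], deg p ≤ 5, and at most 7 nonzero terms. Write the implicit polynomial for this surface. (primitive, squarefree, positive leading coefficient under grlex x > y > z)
x^4 + 2*x^2*y^2 + y^4 - 2*x^2 - 2*y^2 + 2*z^2 - 3

(a) The degree is 4 — no degree-3 surface has this shape.
(b) Symmetry: the z-axis is an axis of rotation, so x and y enter only as x² + y².
(c) Against the integer gridlines: a circular section at z = 0 has radius between 1 and 2.
(d) Assembling these constraints gives the stated polynomial.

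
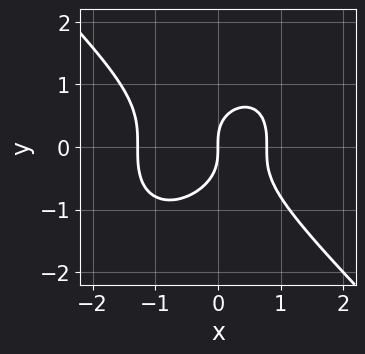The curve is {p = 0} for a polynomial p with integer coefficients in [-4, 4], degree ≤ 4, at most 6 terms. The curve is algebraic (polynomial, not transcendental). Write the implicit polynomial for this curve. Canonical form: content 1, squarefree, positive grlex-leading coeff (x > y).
2*x^3 + 2*y^3 + x^2 - 2*x

1. deg p = 3. The shape is more complex than any degree-2 curve.
2. Reading off the gridlines: it crosses the y-axis at the gridline y = 0; it crosses the x-axis at the gridline x = 0.
3. Putting this together gives p.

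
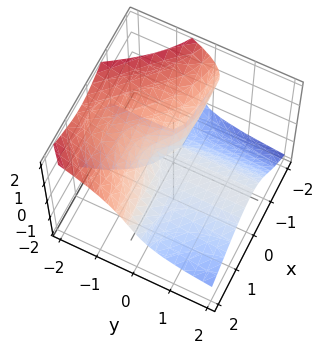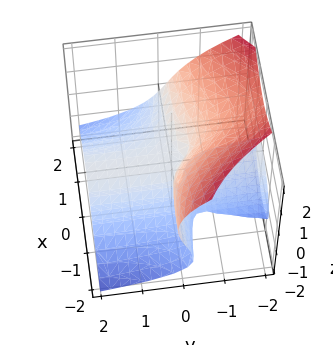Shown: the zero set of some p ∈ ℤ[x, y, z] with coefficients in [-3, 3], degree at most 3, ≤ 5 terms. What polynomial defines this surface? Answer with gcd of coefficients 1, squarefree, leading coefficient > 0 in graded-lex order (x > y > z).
Degree: no degree-2 surface has this shape, so deg p = 3.
From the visible intercepts: one z-axis crossing is at z = 0; every point of the y-axis in the box is on the surface; the visible x-axis segment lies entirely on the surface.
Putting this together gives p.

2*x^2*y + 2*z^3 + 2*x*z + 3*y*z + z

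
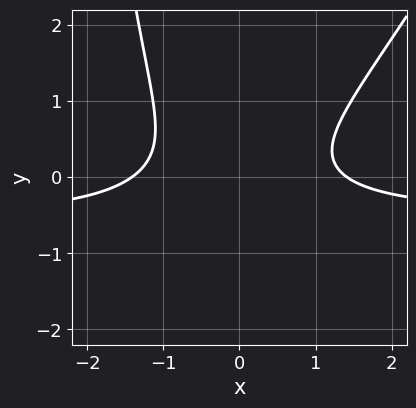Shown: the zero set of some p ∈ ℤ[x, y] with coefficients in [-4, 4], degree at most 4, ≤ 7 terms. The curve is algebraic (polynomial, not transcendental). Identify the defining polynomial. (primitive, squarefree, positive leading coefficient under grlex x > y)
(a) deg p = 3. No degree-2 curve has this shape.
(b) Against the integer gridlines: the curve avoids every integer y-axis point in the box.
(c) Assembling these constraints gives the stated polynomial.

2*x^2*y - x*y^2 + x^2 - 3*y^2 - 2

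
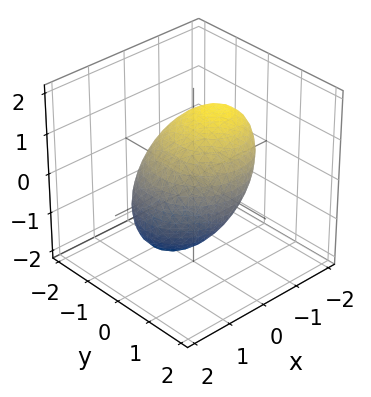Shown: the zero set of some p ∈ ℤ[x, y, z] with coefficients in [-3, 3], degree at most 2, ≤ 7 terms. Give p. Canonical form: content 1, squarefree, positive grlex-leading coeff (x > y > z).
2*x^2 + 2*x*z + 2*y^2 + 2*z^2 - 3

First, degree: the shape is more complex than any degree-1 surface, so deg p = 2.
Finally, putting this together gives p.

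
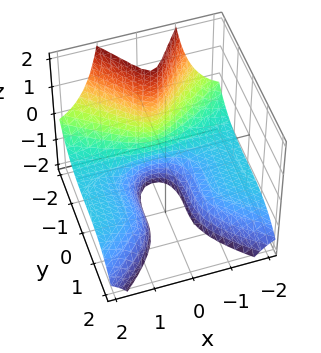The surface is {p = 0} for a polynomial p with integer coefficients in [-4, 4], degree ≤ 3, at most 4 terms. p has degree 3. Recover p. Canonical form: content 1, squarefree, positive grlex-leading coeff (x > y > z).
Degree: a generic line meets the surface in up to 3 points, so deg p = 3.
Reading off the gridlines: it meets the y-axis at y = -1 (among the integer gridlines); the surface avoids every integer z-axis point in the box; the surface avoids every integer x-axis point in the box.
These observations pin down the coefficients.

3*x^2*z + y^3 + 3*x^2 + 1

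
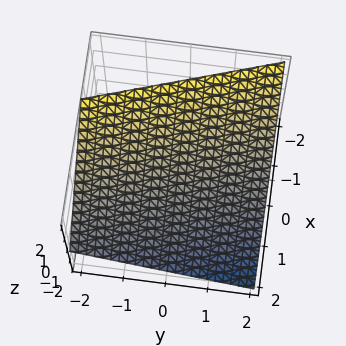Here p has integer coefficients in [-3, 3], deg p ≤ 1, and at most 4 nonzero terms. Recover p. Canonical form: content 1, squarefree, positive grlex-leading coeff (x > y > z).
1. The degree is 1 — the surface is flat (a plane).
2. Reading off the gridlines: it crosses the y-axis at the gridline y = 2.
3. These observations pin down the coefficients.

3*x + y + 3*z - 2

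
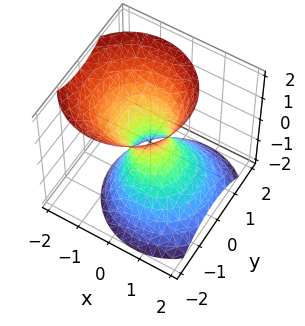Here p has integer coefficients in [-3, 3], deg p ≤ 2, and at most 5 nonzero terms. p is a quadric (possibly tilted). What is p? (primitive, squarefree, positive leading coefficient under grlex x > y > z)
3*x^2 + 2*x*z + 3*y^2 - 2*z^2 - 1

1. Degree: a generic line meets the surface in up to 2 points, so deg p = 2.
2. Observable constraints: no z-intercept at any integer in the box.
3. Fitting integer coefficients to these (and the overall shape) gives p.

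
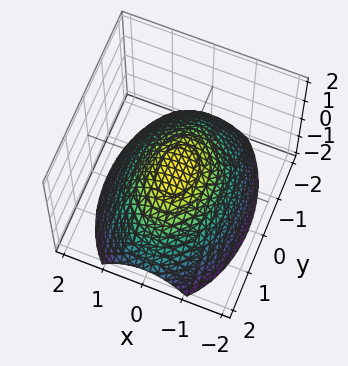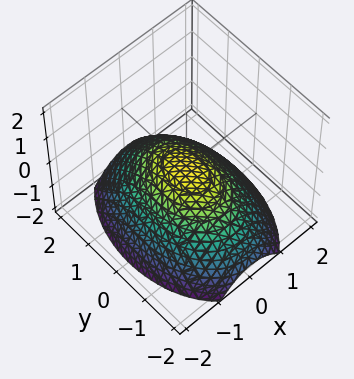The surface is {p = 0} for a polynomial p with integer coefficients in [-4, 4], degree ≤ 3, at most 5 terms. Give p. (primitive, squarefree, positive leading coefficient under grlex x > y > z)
First, degree: a single bowl opening along one axis; a quadric, so deg p = 2.
Next, symmetries: mirror symmetry x ↦ −x ⇒ only even powers of x; it's symmetric under y → −y, forcing even powers of y.
Next, reading off the gridlines: one z-axis crossing is at z = 0; it meets the x-axis at x = 0 (among the integer gridlines); it crosses the y-axis at the gridline y = 0.
Finally, together with the visible shape, these determine p as stated.

2*x^2 + y^2 + 3*z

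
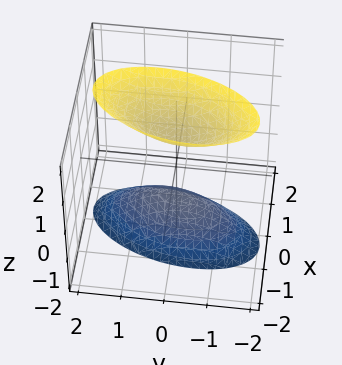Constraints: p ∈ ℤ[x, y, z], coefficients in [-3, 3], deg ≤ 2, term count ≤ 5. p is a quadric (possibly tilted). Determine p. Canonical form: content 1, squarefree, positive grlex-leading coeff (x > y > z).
3*x^2 - x*y + y^2 - z^2 + 1

(a) The picture has 2 separate pieces.
(b) deg p = 2.
(c) From the axis intercepts and sections: the surface avoids every integer x-axis point in the box; among the integer gridlines, it crosses the z-axis at z ∈ {-1, 1}; no y-intercept at any integer in the box.
(d) Assembling these constraints gives the stated polynomial.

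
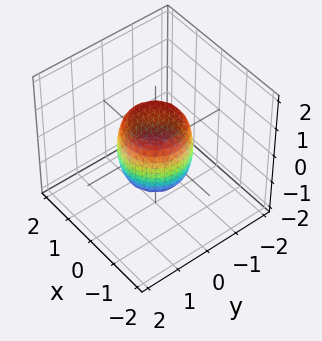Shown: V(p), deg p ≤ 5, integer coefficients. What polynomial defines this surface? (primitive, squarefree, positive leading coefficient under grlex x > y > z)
First, degree: a generic line meets the surface in up to 4 points, so deg p = 4.
Then, symmetry: every cross-section ⟂ z is a circle, so x, y appear only via x² + y².
Next, checking where it meets the axes: among the integer gridlines, it crosses the z-axis at z ∈ {-1, 1}; among the integer gridlines, it crosses the y-axis at y ∈ {-1, 1}.
Finally, solving for integer coefficients yields p as stated. Check: (1, 0, 0) on the x-axis lies on the surface, and p(1, 0, 0) = 0. ✓

2*x^4 + 4*x^2*y^2 + 2*y^4 - x^2 - y^2 + z^2 - 1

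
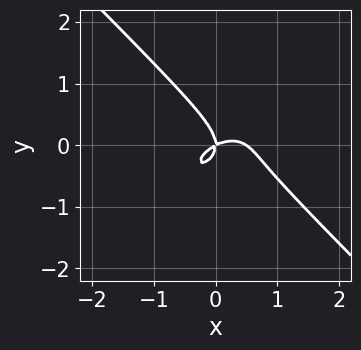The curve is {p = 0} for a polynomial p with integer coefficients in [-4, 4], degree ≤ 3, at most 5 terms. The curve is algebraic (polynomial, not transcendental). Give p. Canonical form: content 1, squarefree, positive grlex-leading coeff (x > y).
2*x^3 - x^2*y + 3*y^3 - x^2 + 2*x*y

(a) Degree: no degree-2 curve has this shape, so deg p = 3.
(b) Reading off the gridlines: one x-axis crossing is at x = 0; one y-axis crossing is at y = 0.
(c) The integer polynomial consistent with all of this is the stated p.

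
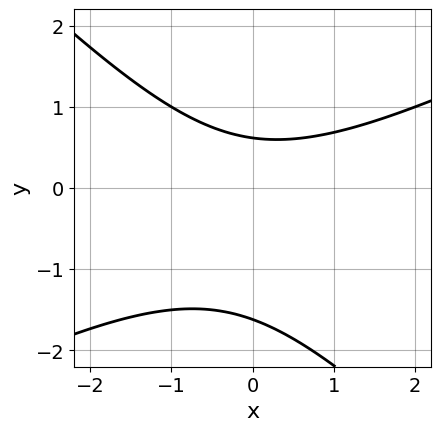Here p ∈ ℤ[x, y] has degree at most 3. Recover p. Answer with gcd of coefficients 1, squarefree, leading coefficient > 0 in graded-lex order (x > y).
x^2 - x*y - 2*y^2 - 2*y + 2

deg p = 2. A generic line meets the curve in up to 2 points.
Observable constraints: no x-intercept at any integer in the box.
Together with the visible shape, these determine p as stated.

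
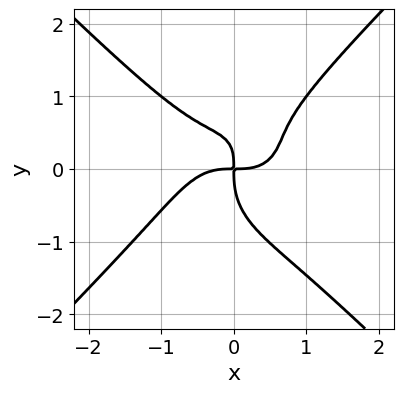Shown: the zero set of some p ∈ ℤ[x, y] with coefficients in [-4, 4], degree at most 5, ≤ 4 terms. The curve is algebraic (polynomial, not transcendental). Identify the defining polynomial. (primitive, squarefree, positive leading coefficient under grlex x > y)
(a) deg p = 4.
(b) From the axis intercepts and sections: it meets the x-axis at x = 0 (among the integer gridlines); it crosses the y-axis at the gridline y = 0.
(c) Solving for integer coefficients yields p as stated.

x^4 - y^4 + x*y^2 - x*y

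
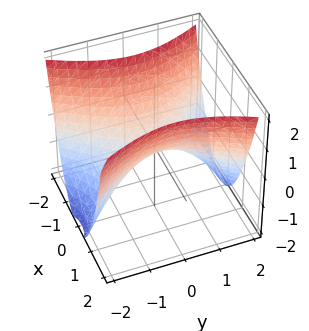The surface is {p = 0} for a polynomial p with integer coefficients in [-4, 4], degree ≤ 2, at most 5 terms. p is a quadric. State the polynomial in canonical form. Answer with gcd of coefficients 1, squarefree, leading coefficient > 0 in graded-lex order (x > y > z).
2*x^2 - y^2 - 2*z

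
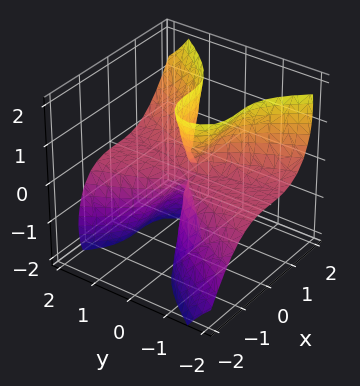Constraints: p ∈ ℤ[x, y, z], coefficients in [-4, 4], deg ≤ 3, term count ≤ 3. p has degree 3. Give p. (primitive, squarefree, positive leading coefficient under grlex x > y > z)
3*x^3 - 3*y^2*z - 2*y*z^2

Degree: a generic line meets the surface in up to 3 points, so deg p = 3.
Against the integer gridlines: the visible y-axis segment lies entirely on the surface; the visible z-axis segment lies entirely on the surface; it crosses the x-axis at the gridline x = 0.
Putting this together gives p.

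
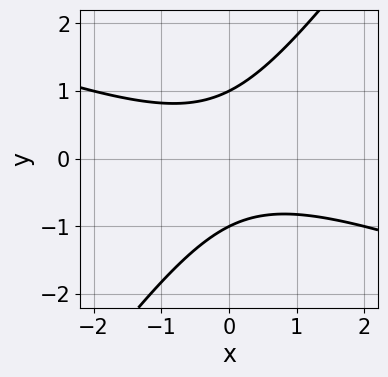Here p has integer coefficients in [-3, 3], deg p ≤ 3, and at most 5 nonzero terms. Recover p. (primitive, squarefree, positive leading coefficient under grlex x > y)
x^2 + 2*x*y - 2*y^2 + 2

1. deg p = 2. The shape is more complex than any degree-1 curve.
2. From the visible intercepts: no x-intercept at any integer in the box; among the integer gridlines, it crosses the y-axis at y ∈ {-1, 1}.
3. Together with the visible shape, these determine p as stated.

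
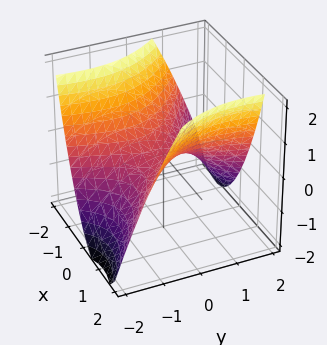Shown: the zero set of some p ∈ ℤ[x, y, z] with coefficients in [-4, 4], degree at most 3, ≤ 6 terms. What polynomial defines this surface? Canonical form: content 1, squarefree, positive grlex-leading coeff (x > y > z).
2*x^2 + 2*x*y - y^2 - 3*z

(a) Degree: the shape is more complex than any degree-1 surface, so deg p = 2.
(b) From the visible intercepts: it crosses the x-axis at the gridline x = 0; one z-axis crossing is at z = 0; it crosses the y-axis at the gridline y = 0.
(c) Assembling these constraints gives the stated polynomial.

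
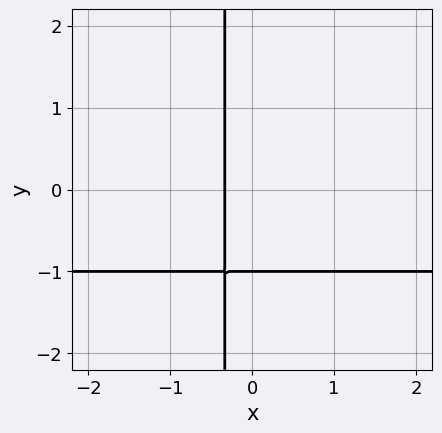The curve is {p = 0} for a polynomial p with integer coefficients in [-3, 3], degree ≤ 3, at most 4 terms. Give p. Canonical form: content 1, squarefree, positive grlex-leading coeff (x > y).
(a) deg p = 2. No degree-1 curve has this shape.
(b) Observable constraints: it meets the y-axis at y = -1 (among the integer gridlines).
(c) These observations pin down the coefficients.

3*x*y + 3*x + y + 1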